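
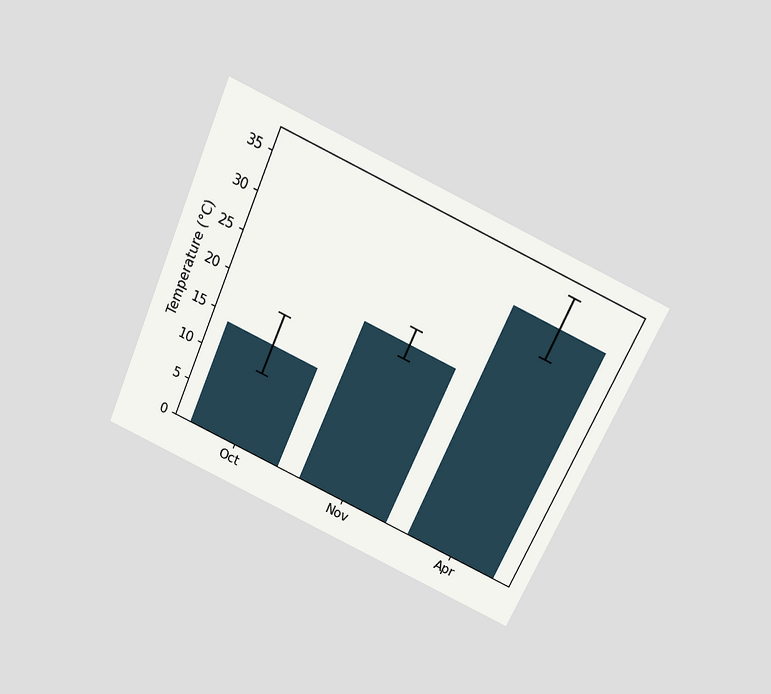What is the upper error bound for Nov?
24°C

The chart is tilted about 24° clockwise and viewed slightly from above. The Nov bar's upper whisker reaches 24°C.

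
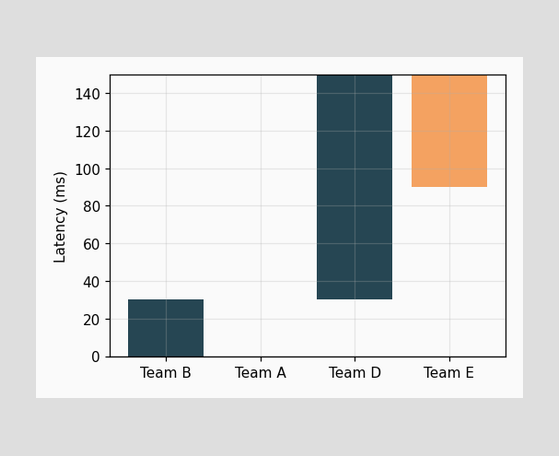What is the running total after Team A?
30ms

After Team A the running total reaches 30ms.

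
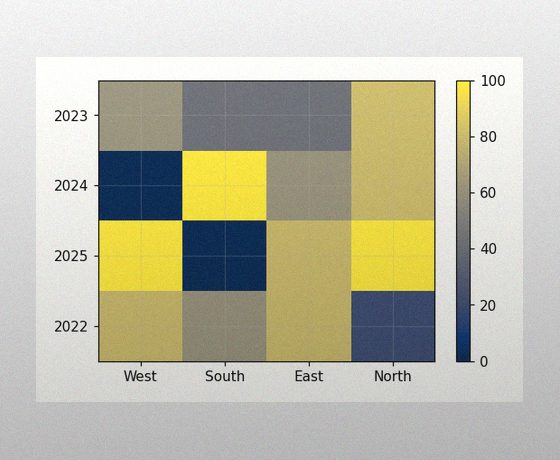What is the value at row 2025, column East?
80

The image has some photo noise and uneven lighting. Matching cell (2025, East) against the colorbar gives 80.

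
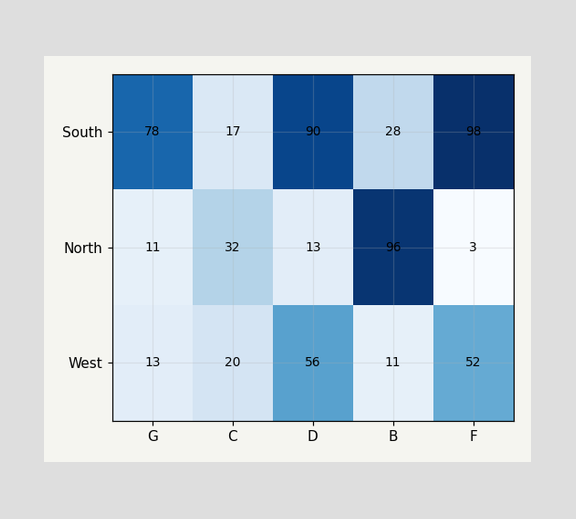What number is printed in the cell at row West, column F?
The (West, F) cell reads 52.

52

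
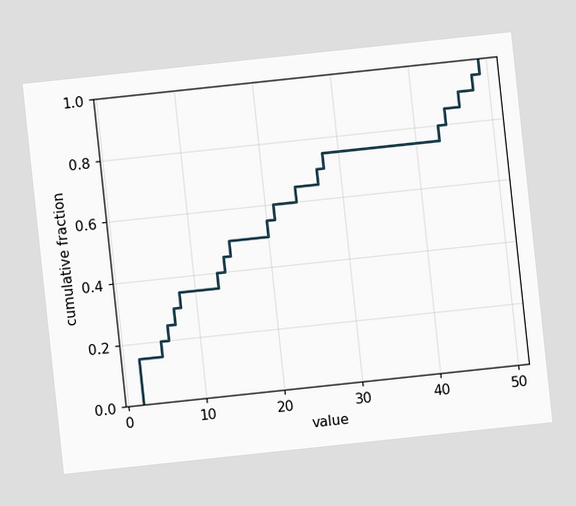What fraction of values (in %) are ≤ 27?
70%

The chart is tilted about 6° counter-clockwise. At x=27 the ECDF step is at 70%.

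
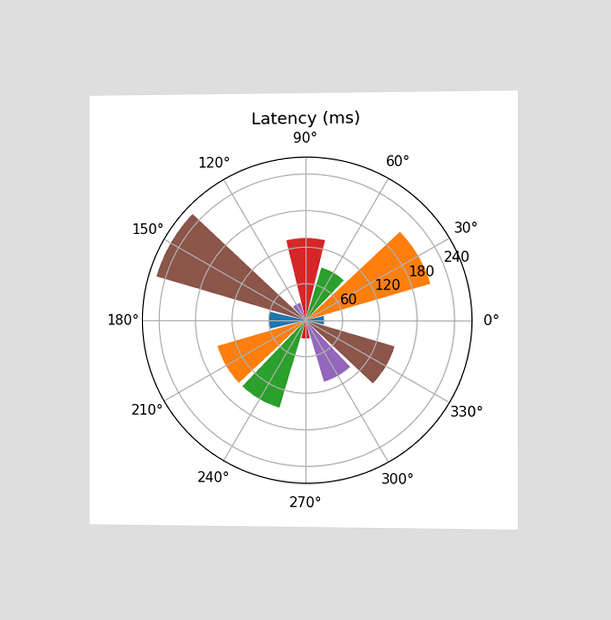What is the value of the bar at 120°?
30ms

The chart is viewed slightly from the right. The bar at 120° reaches 30ms on the radial axis.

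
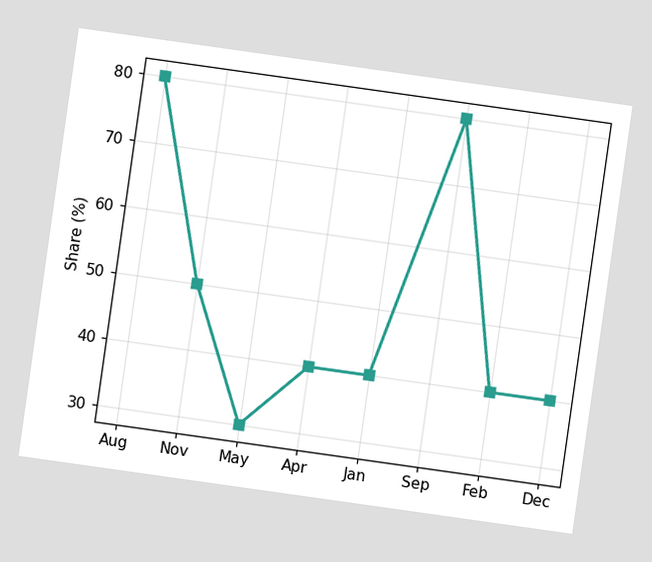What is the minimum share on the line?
The chart is tilted about 8° clockwise. The lowest point is at May, and reading across to the y-axis gives 30%.

30%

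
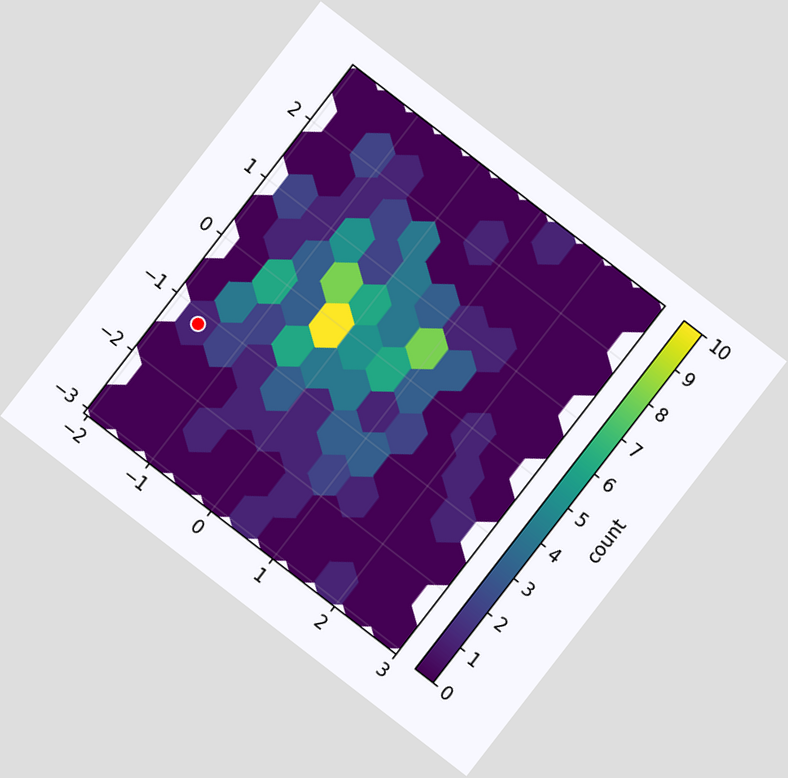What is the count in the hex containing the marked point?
The chart is tilted about 38° clockwise. The marked hex reads 1 on the colorbar.

1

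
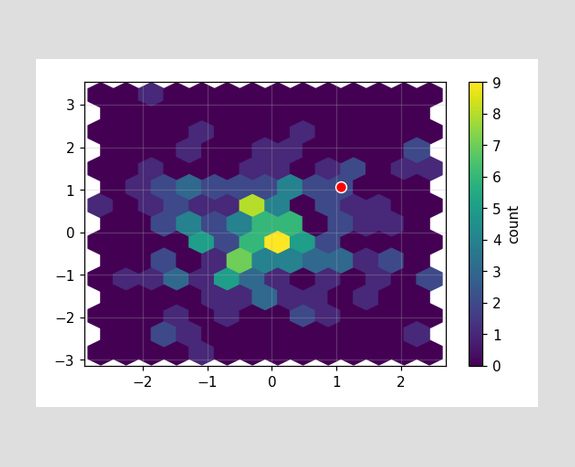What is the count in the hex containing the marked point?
The marked hex reads 2 on the colorbar.

2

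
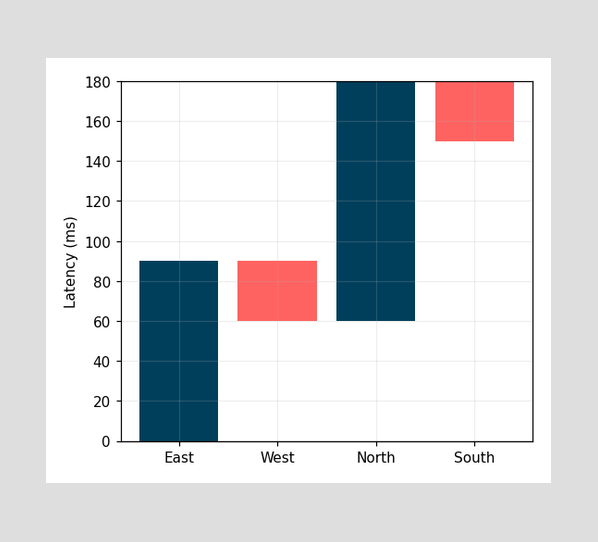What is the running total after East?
After East the running total reaches 90ms.

90ms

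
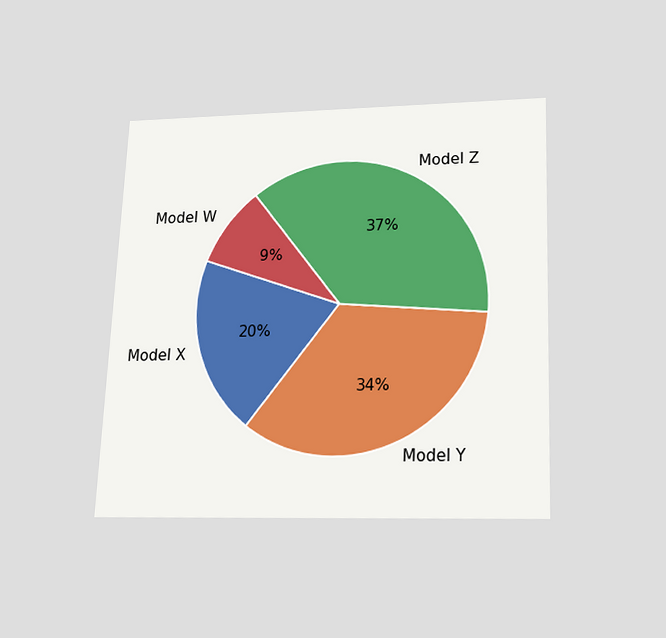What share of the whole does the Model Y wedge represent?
34%

The chart is tilted about 2° clockwise and viewed slightly from below. The Model Y slice takes up 34% of the pie.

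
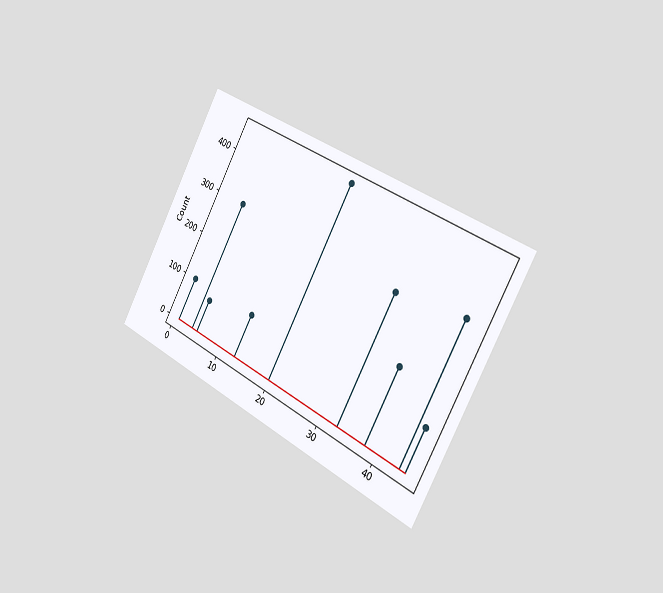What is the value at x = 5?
75

The chart is tilted about 28° clockwise and viewed slightly from the right. The stem at x=5 reaches 75.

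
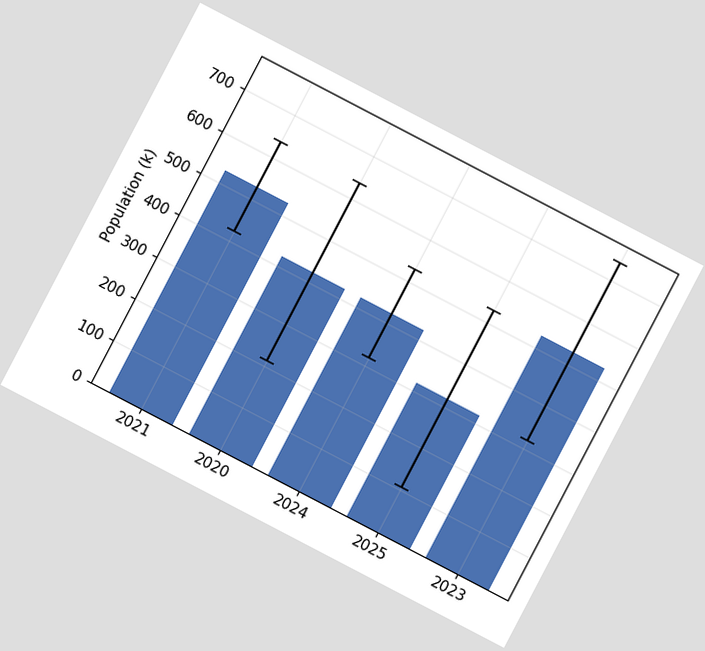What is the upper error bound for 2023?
The chart is tilted about 28° clockwise. The 2023 bar's upper whisker reaches 742k.

742k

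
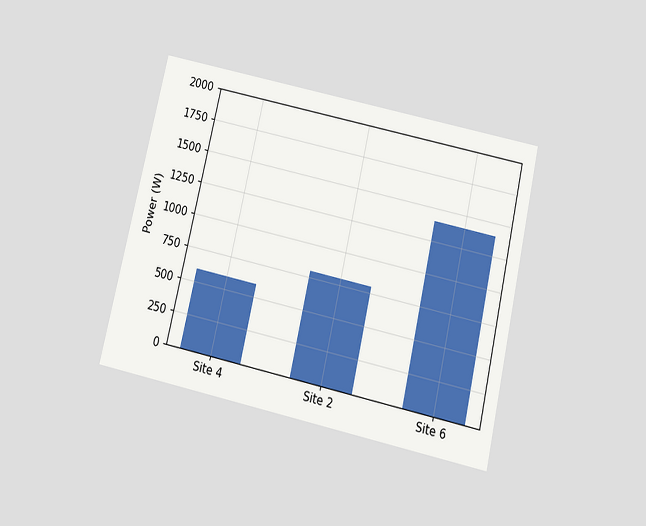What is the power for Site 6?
The chart is tilted about 13° clockwise and viewed slightly from below. Reading along the chart's y-axis, the Site 6 bar reaches 1400W.

1400W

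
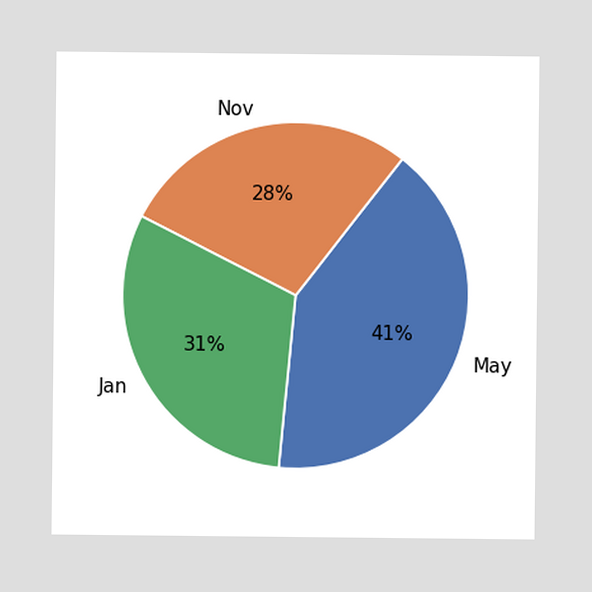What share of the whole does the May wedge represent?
The May slice takes up 41% of the pie.

41%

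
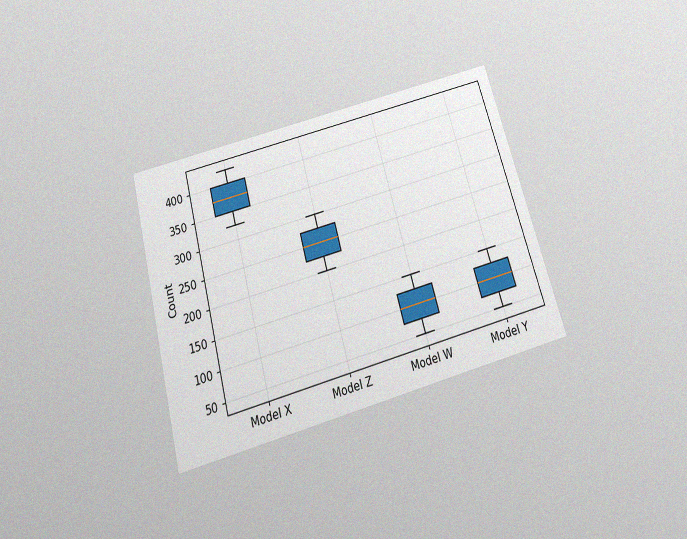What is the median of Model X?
375

The chart is tilted about 16° counter-clockwise and viewed slightly from below, with some photo noise. The median line in the Model X box sits at 375.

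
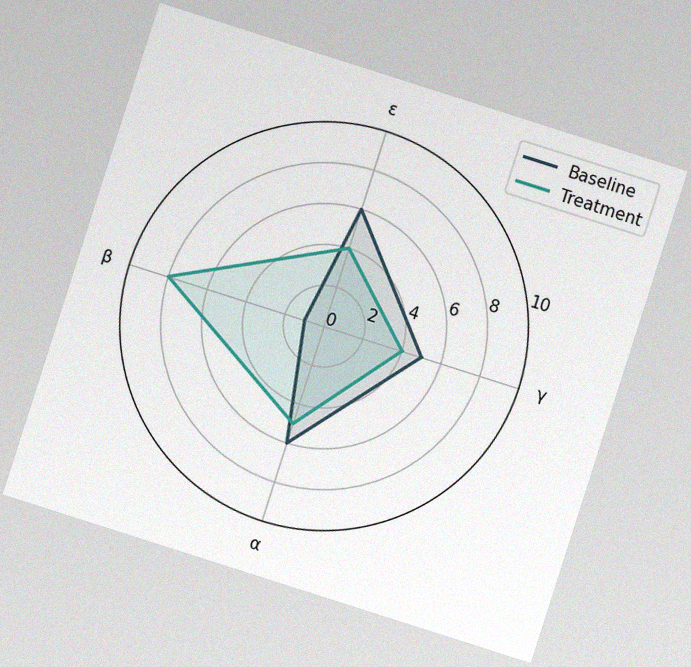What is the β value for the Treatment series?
The chart is tilted about 18° clockwise, with some photo noise. On the β axis, Treatment reaches 8.

8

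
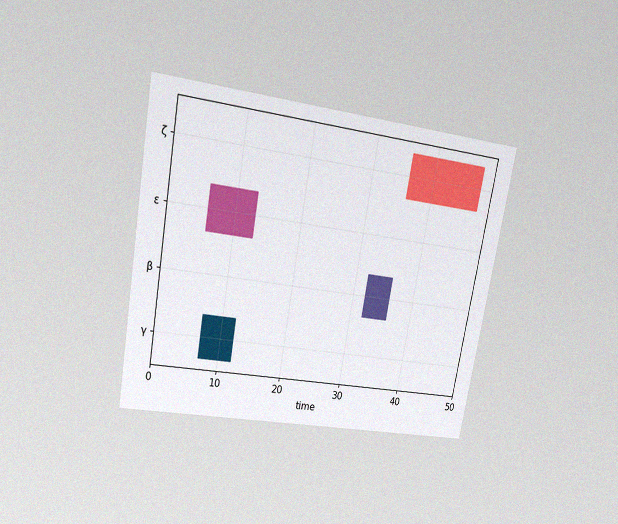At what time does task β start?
32

The chart is tilted about 10° clockwise and viewed at a slight angle, with some photo noise. The β bar begins at t=32.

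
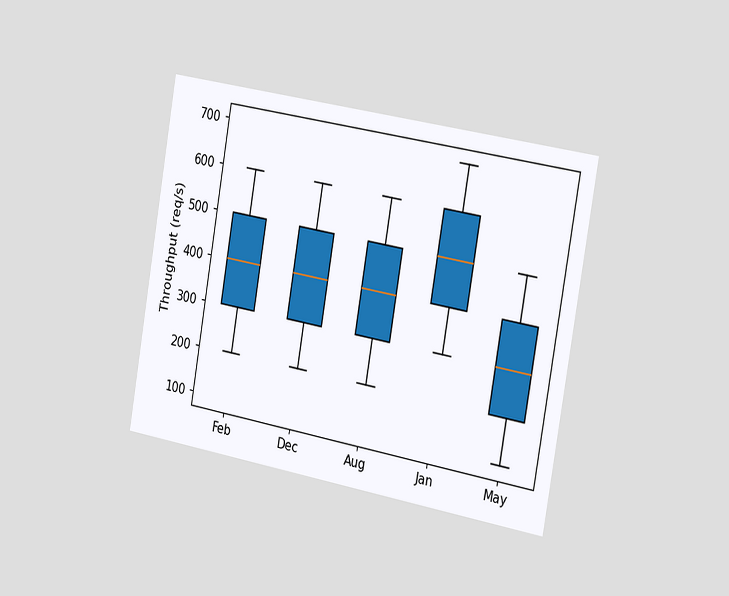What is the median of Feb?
400req/s

The chart is tilted about 10° clockwise and viewed slightly from the right. The median line in the Feb box sits at 400req/s.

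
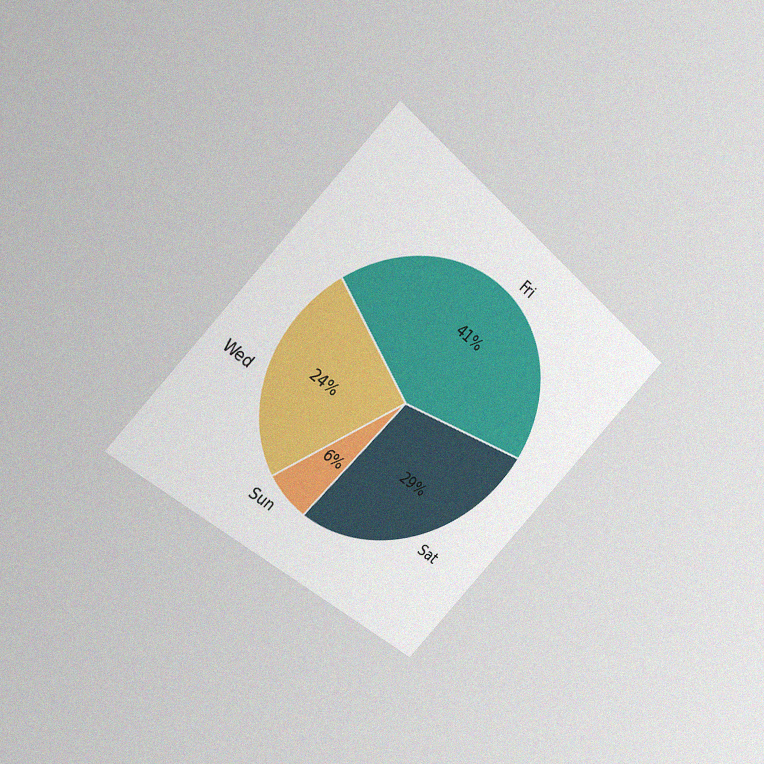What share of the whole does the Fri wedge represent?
The chart is tilted about 44° clockwise and viewed at a slight angle, with some photo noise. The Fri slice takes up 41% of the pie.

41%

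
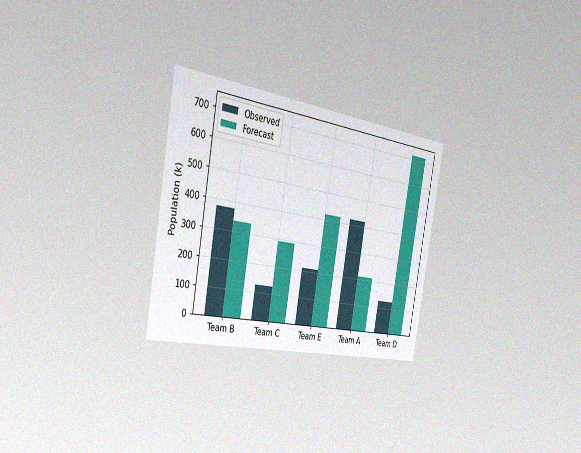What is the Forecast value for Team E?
420k

The chart is tilted about 10° clockwise and viewed slightly from the left, with some photo noise. The Forecast bar at Team E reaches 420k on the y-axis.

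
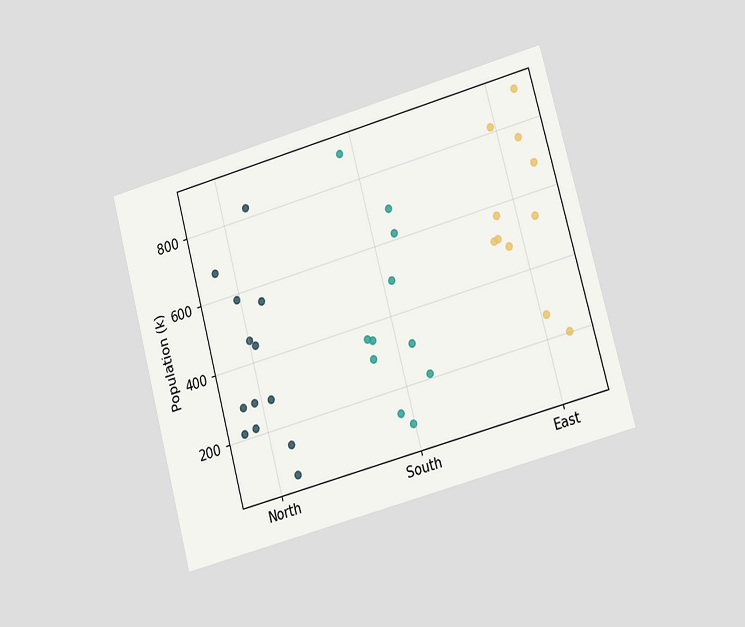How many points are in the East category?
The chart is tilted about 15° counter-clockwise and viewed at a slight angle. Counting the markers in the East column gives 11.

11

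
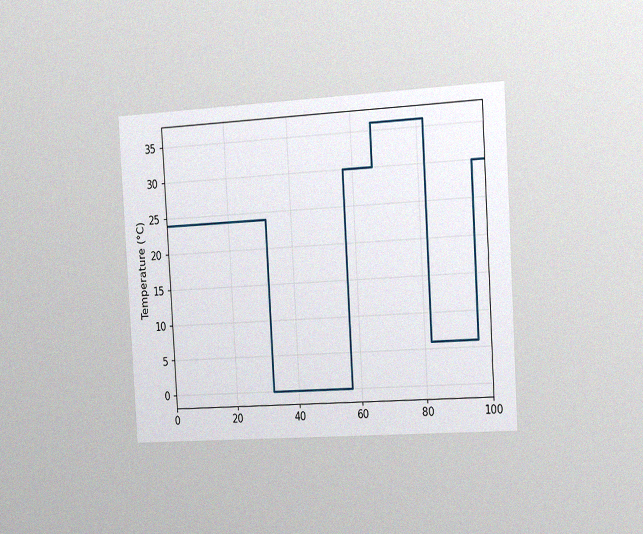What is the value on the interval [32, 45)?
0°C

The chart is tilted about 3° counter-clockwise and viewed slightly from the right, with some photo noise. On [32, 45) the step sits at 0°C.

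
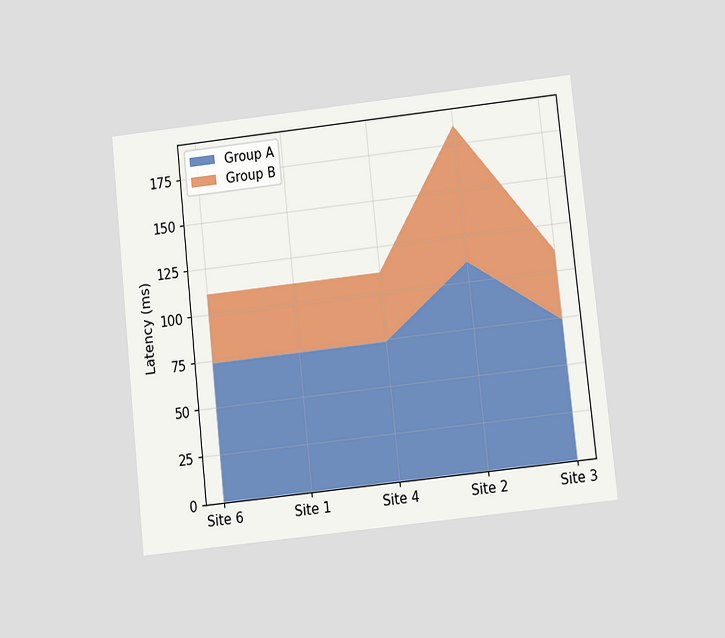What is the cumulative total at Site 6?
The chart is tilted about 6° counter-clockwise and viewed at a slight angle. The stacked total at Site 6 reaches 111ms.

111ms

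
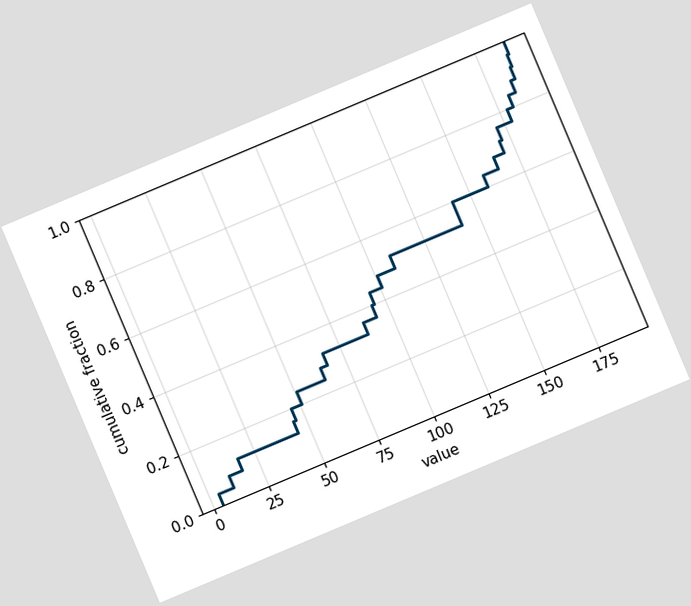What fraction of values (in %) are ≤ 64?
The chart is tilted about 23° counter-clockwise. At x=64 the ECDF step is at 28%.

28%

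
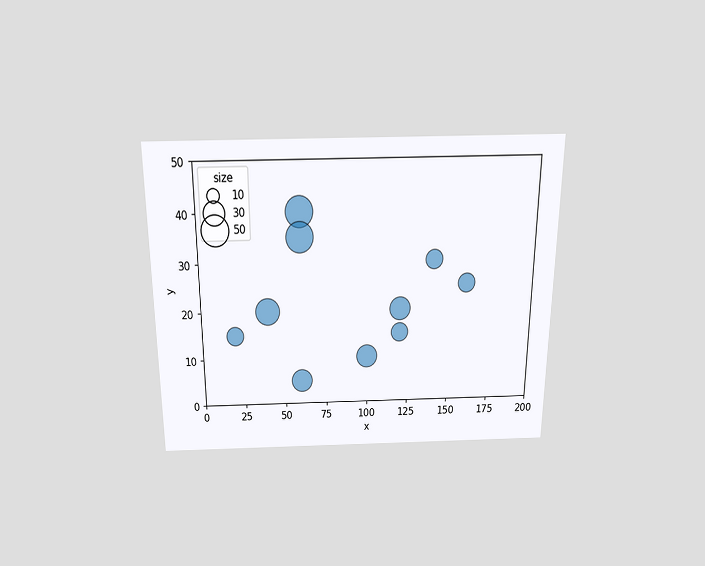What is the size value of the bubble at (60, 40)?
50

The chart is viewed slightly from above. Matching the bubble at (60, 40) against the size legend gives 50.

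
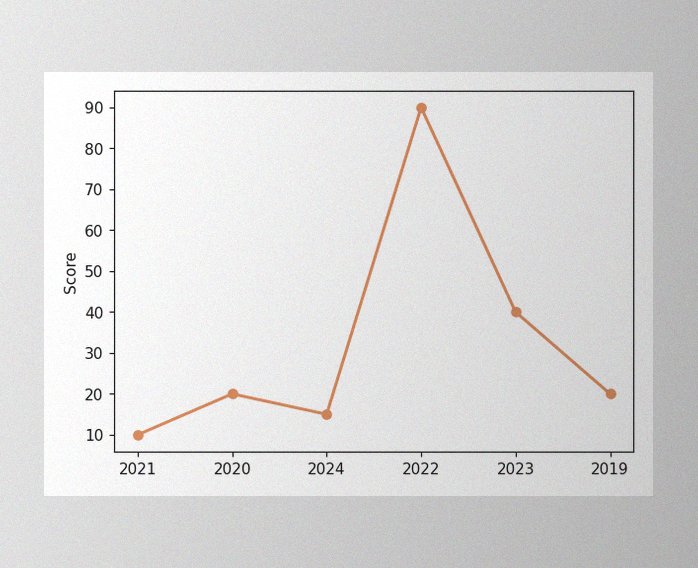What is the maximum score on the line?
The image has some photo noise and uneven lighting. The highest point is at 2022, and reading across to the y-axis gives 90.

90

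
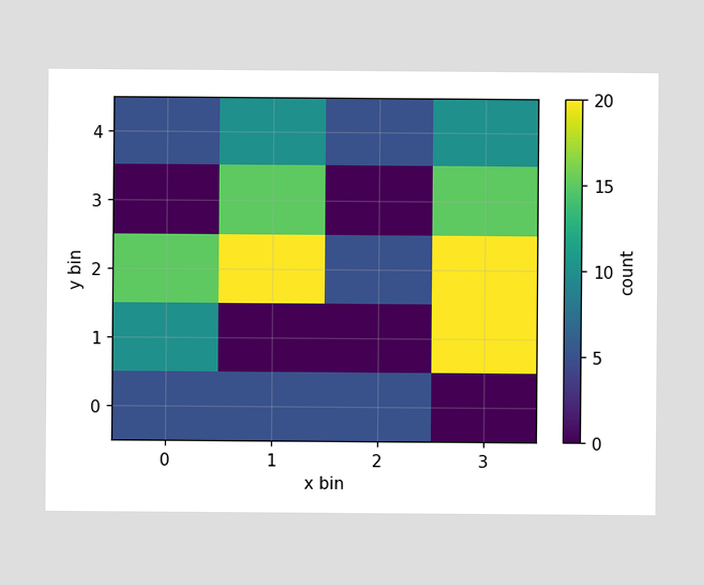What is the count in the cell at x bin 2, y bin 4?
5

Matching the cell (2, 4) against the colorbar gives 5.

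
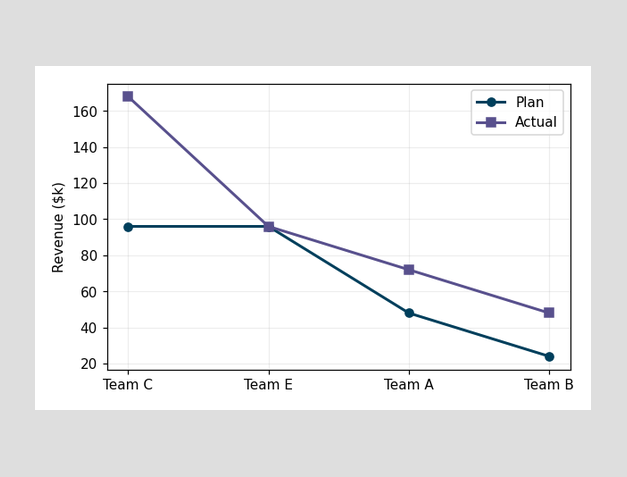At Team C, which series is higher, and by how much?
At Team C, Actual sits above the other line by $72k.

Actual, by $72k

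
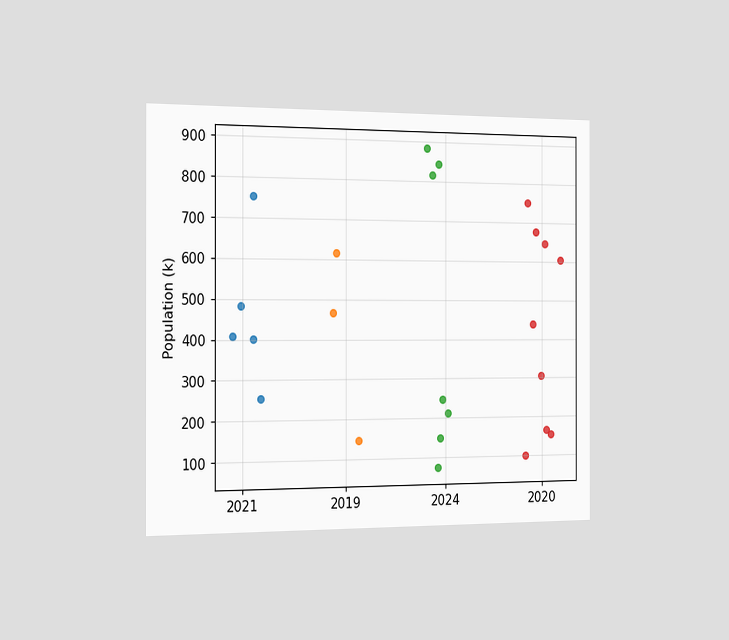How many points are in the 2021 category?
The chart is viewed slightly from the left. Counting the markers in the 2021 column gives 5.

5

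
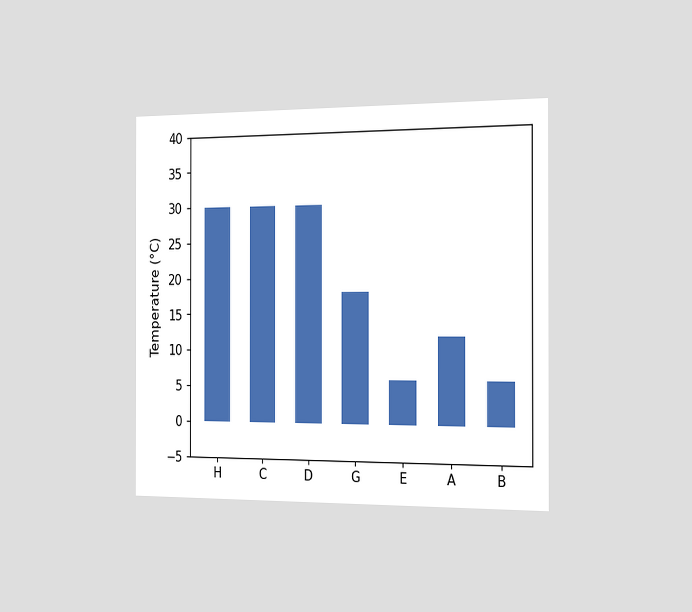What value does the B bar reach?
6°C

The chart is viewed slightly from the right. Reading along the chart's y-axis, the B bar reaches 6°C.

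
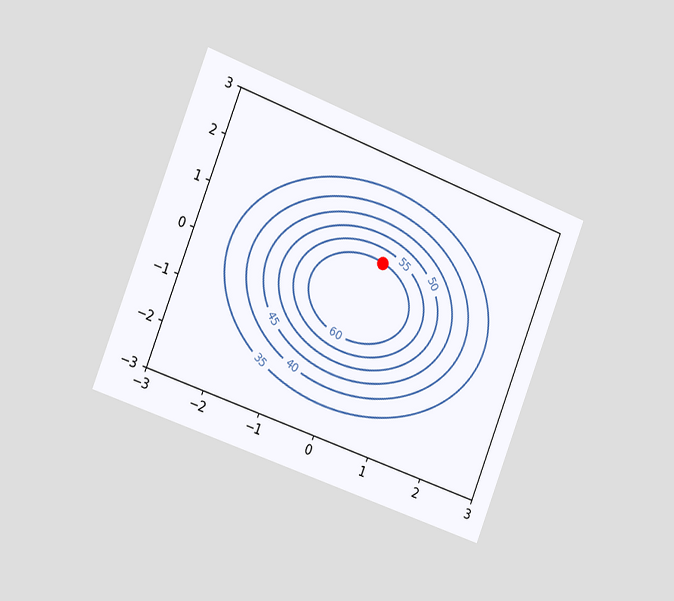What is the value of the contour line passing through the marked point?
The chart is tilted about 21° clockwise and viewed slightly from the left. The marked point sits on the contour labelled 60.

60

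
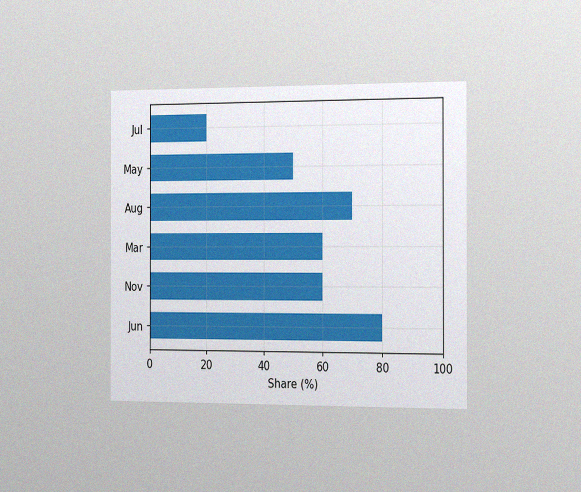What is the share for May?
The chart is viewed slightly from the right, with some photo noise. Reading along the chart's x-axis, the May bar reaches 50%.

50%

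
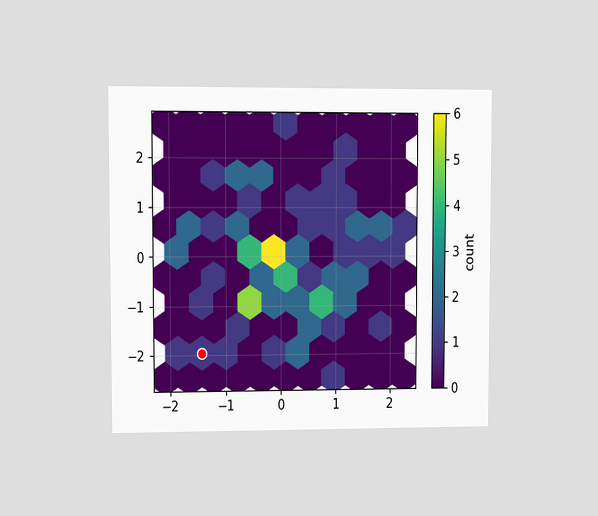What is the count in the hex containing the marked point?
1

The chart is viewed at a slight angle. The marked hex reads 1 on the colorbar.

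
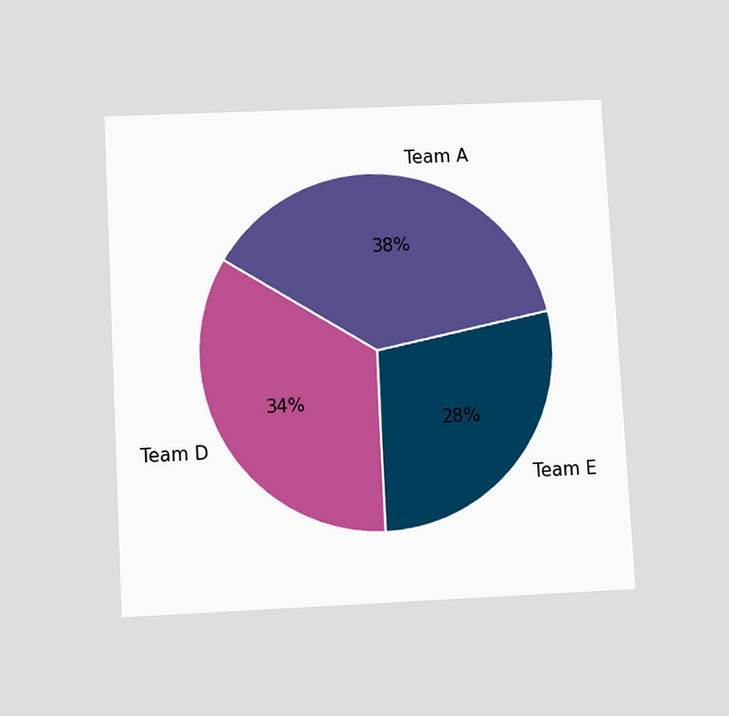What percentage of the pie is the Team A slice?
The chart is tilted about 3° counter-clockwise and viewed slightly from below. The Team A slice takes up 38% of the pie.

38%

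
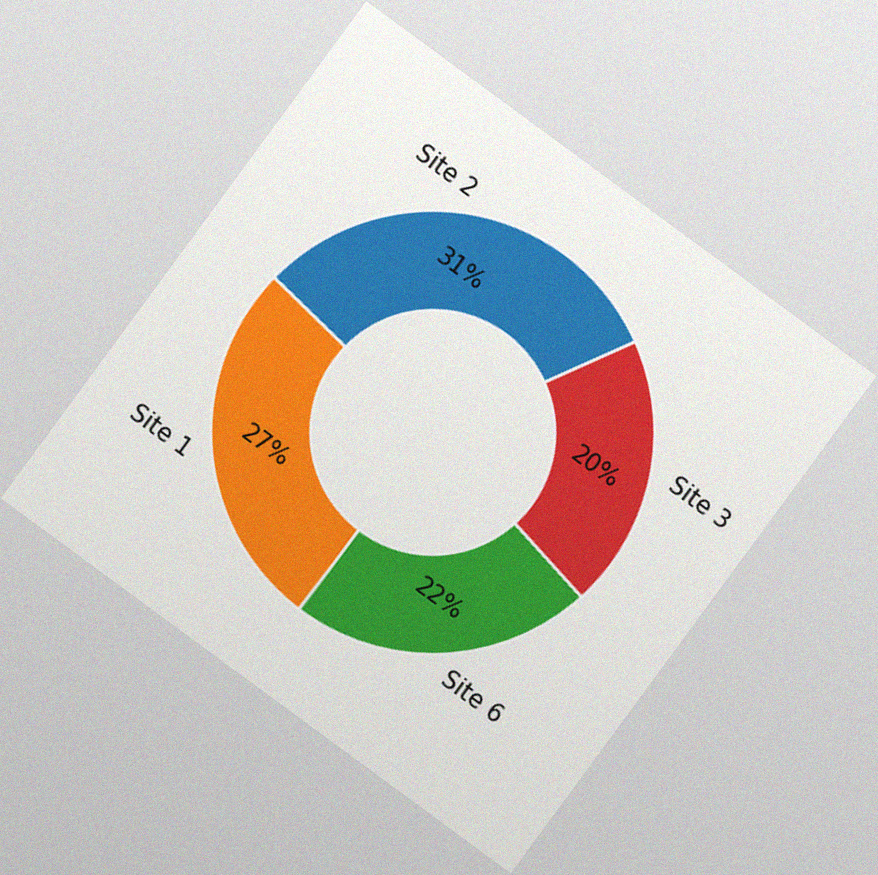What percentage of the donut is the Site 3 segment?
The chart is tilted about 36° clockwise, with some photo noise. The Site 3 segment takes up 20% of the ring.

20%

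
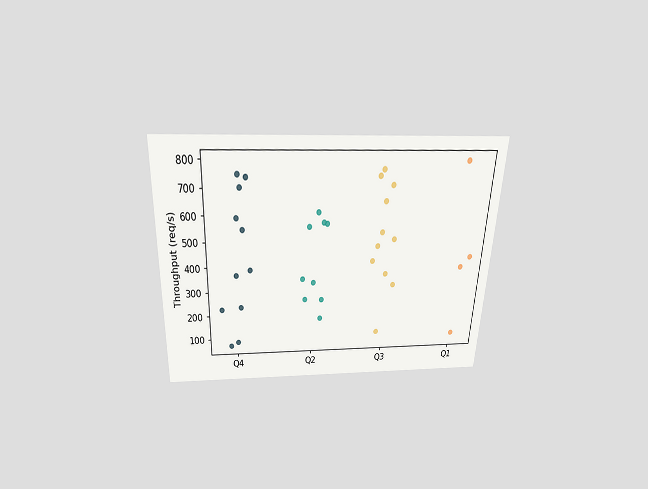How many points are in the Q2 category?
The chart is tilted about 3° clockwise and viewed slightly from above. Counting the markers in the Q2 column gives 9.

9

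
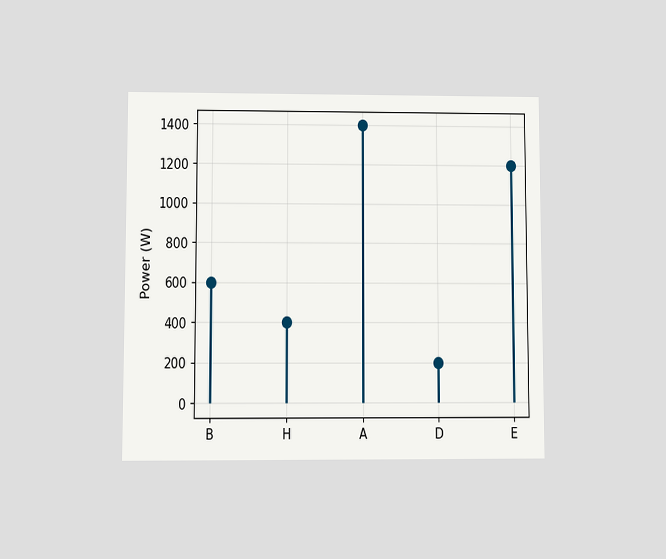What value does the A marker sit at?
The chart is viewed at a slight angle. The A marker sits at 1400W.

1400W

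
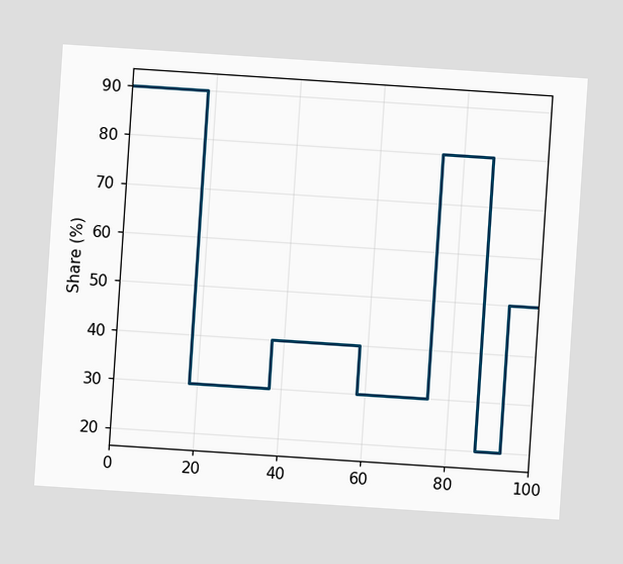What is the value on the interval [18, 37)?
30%

The chart is tilted about 4° clockwise. On [18, 37) the step sits at 30%.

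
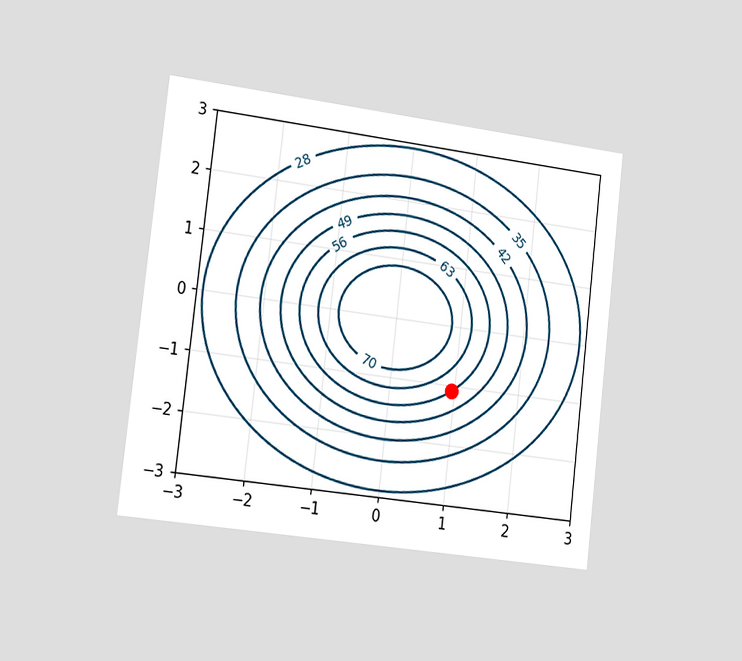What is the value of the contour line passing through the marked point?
The chart is tilted about 7° clockwise and viewed slightly from the left. The marked point sits on the contour labelled 56.

56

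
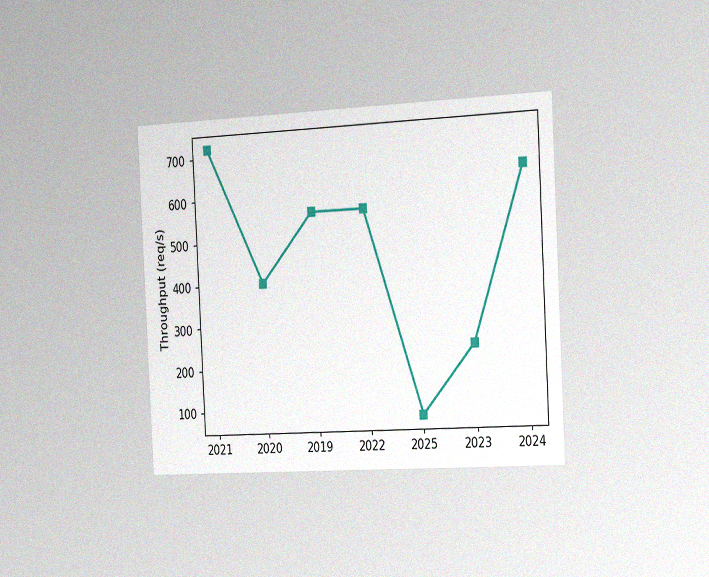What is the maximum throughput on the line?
720req/s

The chart is tilted about 3° counter-clockwise and viewed slightly from the right, with some photo noise. The highest point is at 2021, and reading across to the y-axis gives 720req/s.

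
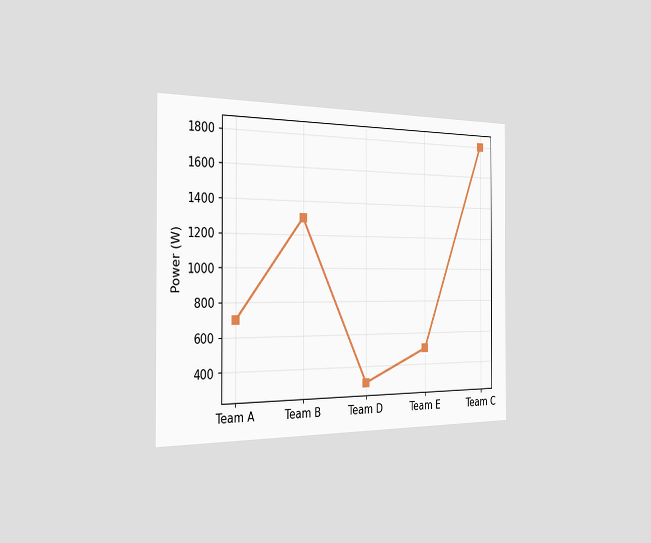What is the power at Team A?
700W

The chart is viewed slightly from the left. At Team A, the line is at 700W.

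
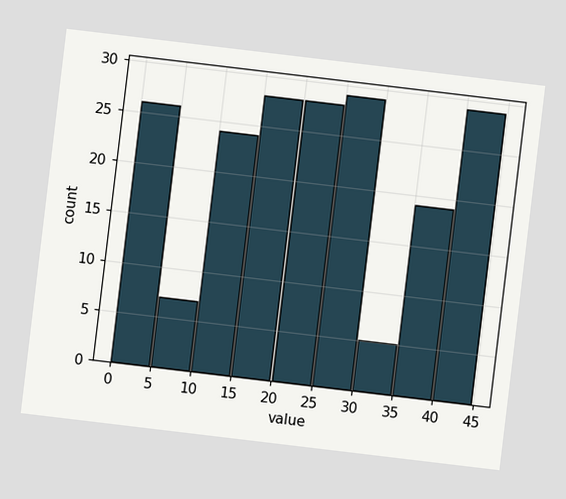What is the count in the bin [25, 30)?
The chart is tilted about 7° clockwise. The [25, 30) bin has height 29.

29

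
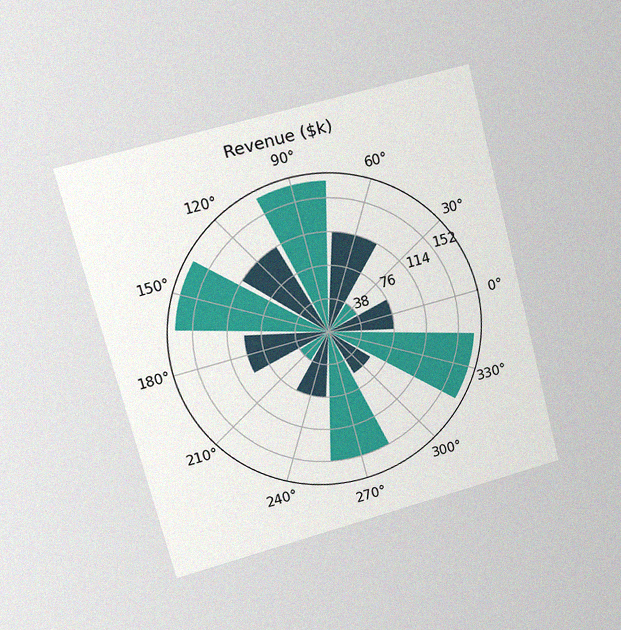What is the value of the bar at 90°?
$171k

The chart is tilted about 15° counter-clockwise and viewed at a slight angle, with some photo noise. The bar at 90° reaches $171k on the radial axis.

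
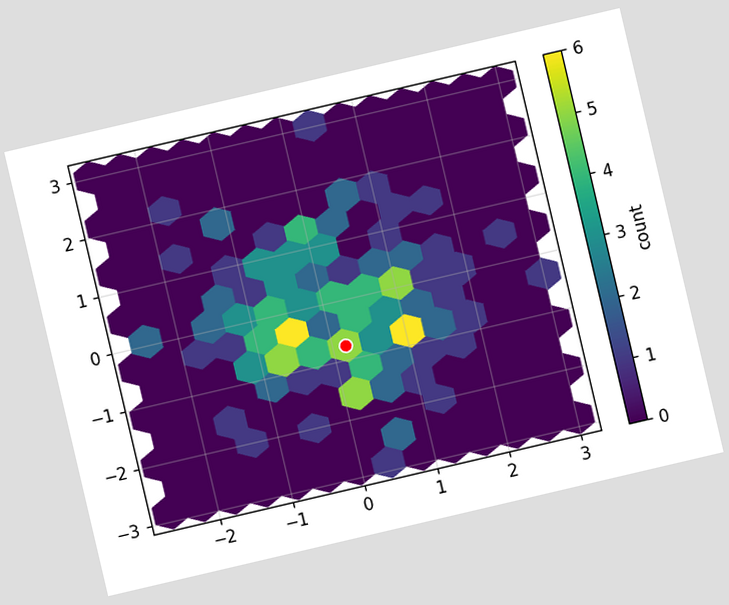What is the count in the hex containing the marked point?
The chart is tilted about 13° counter-clockwise. The marked hex reads 5 on the colorbar.

5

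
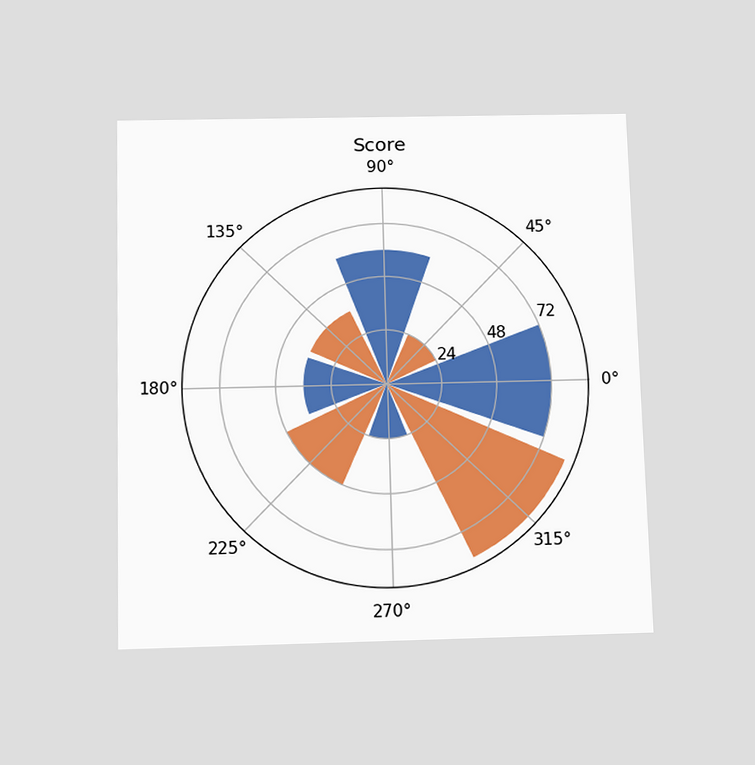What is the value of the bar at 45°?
24

The chart is viewed slightly from below. The bar at 45° reaches 24 on the radial axis.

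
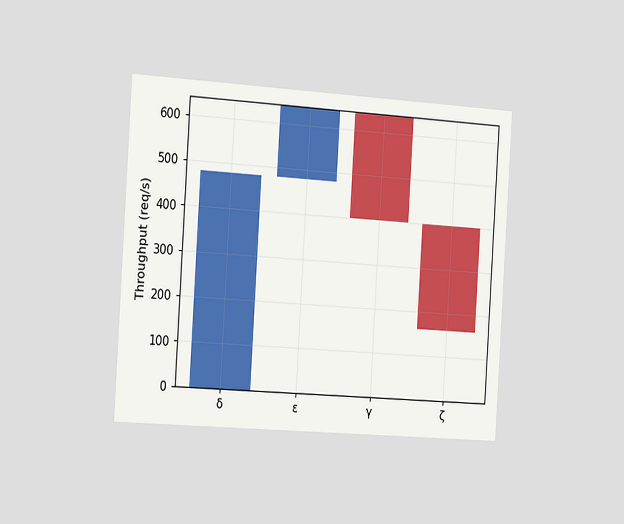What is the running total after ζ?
160req/s

The chart is tilted about 4° clockwise and viewed slightly from the left. After ζ the running total reaches 160req/s.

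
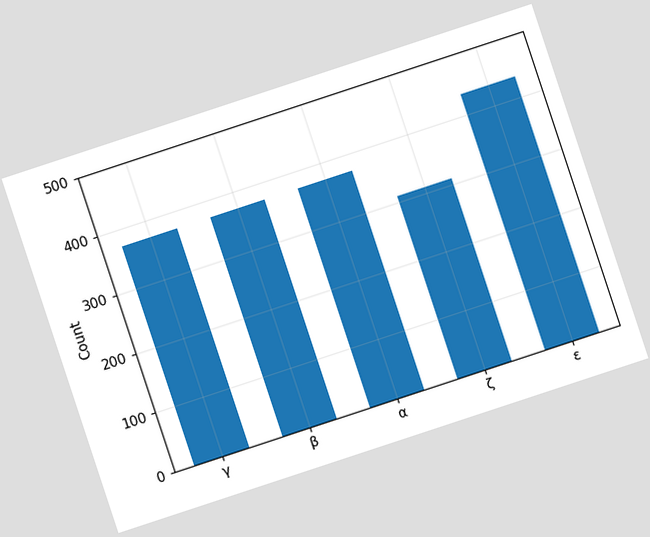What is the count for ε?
The chart is tilted about 18° counter-clockwise. Reading along the chart's y-axis, the ε bar reaches 434.

434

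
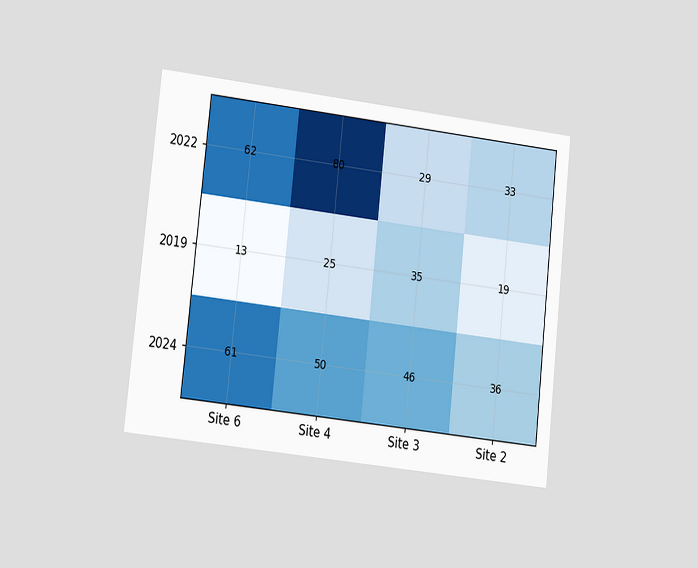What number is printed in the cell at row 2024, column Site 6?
The chart is tilted about 6° clockwise and viewed at a slight angle. The (2024, Site 6) cell reads 61.

61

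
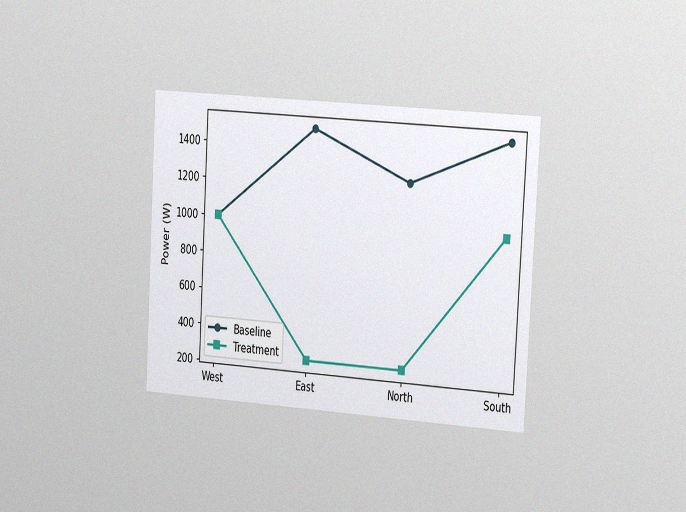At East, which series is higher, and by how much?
Baseline, by 1250W

The chart is tilted about 3° clockwise and viewed slightly from the right, with some photo noise. At East, Baseline sits above the other line by 1250W.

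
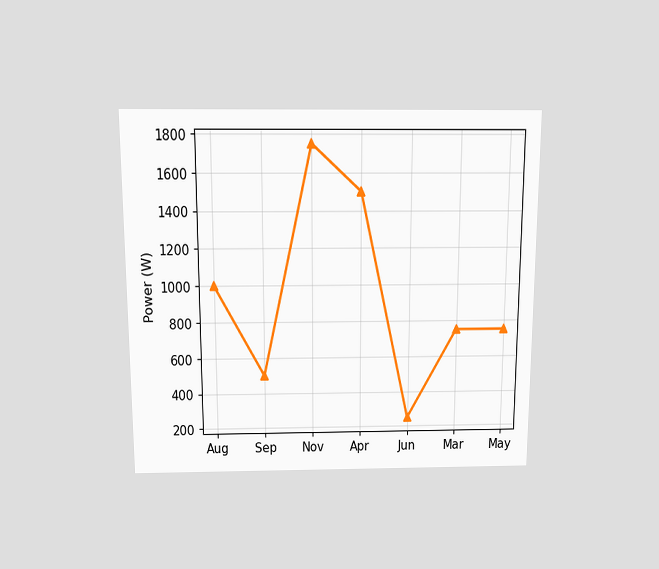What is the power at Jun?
The chart is viewed slightly from above. At Jun, the line is at 250W.

250W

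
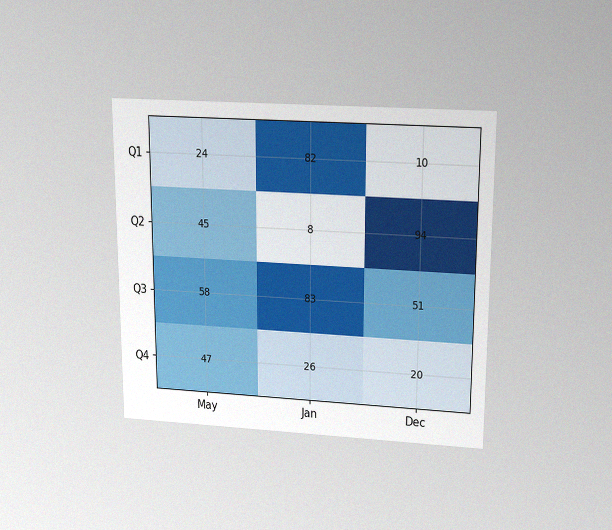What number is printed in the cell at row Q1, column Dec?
10

The chart is viewed slightly from above, with some photo noise. The (Q1, Dec) cell reads 10.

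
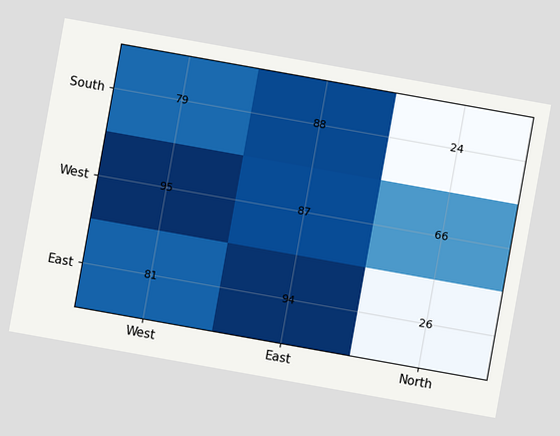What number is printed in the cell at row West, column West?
The chart is tilted about 10° clockwise. The (West, West) cell reads 95.

95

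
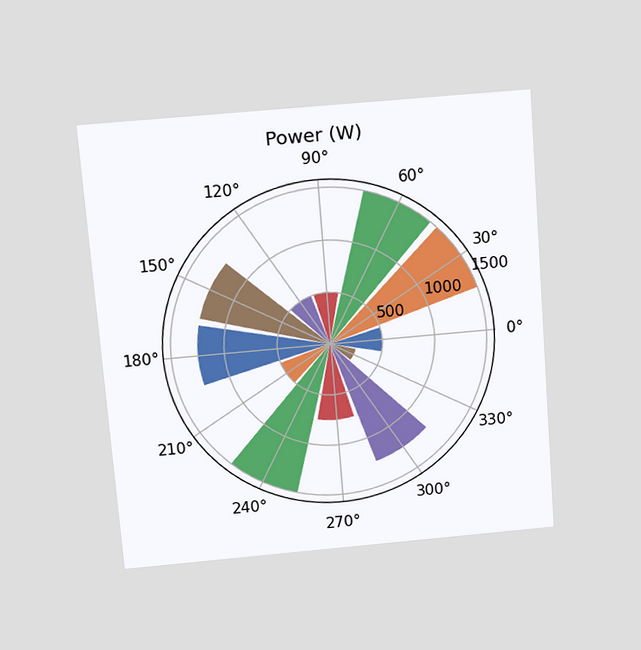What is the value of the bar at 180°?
The chart is tilted about 4° counter-clockwise and viewed slightly from above. The bar at 180° reaches 1250W on the radial axis.

1250W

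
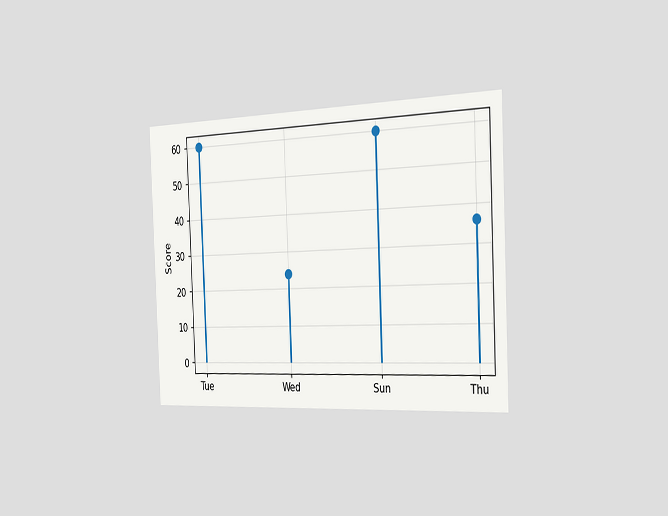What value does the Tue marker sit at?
60

The chart is tilted about 2° counter-clockwise and viewed slightly from the right. The Tue marker sits at 60.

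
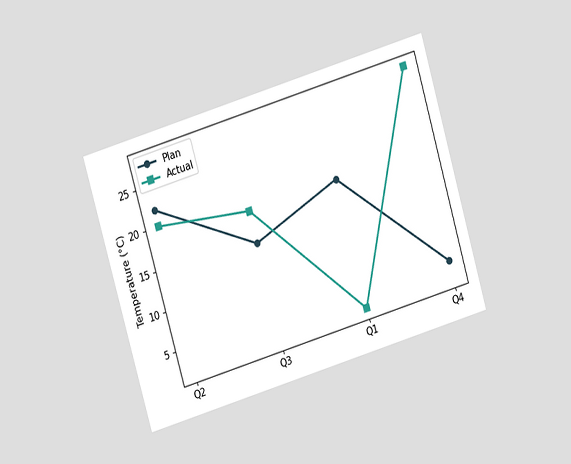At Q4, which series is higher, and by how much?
The chart is tilted about 17° counter-clockwise and viewed at a slight angle. At Q4, Actual sits above the other line by 24°C.

Actual, by 24°C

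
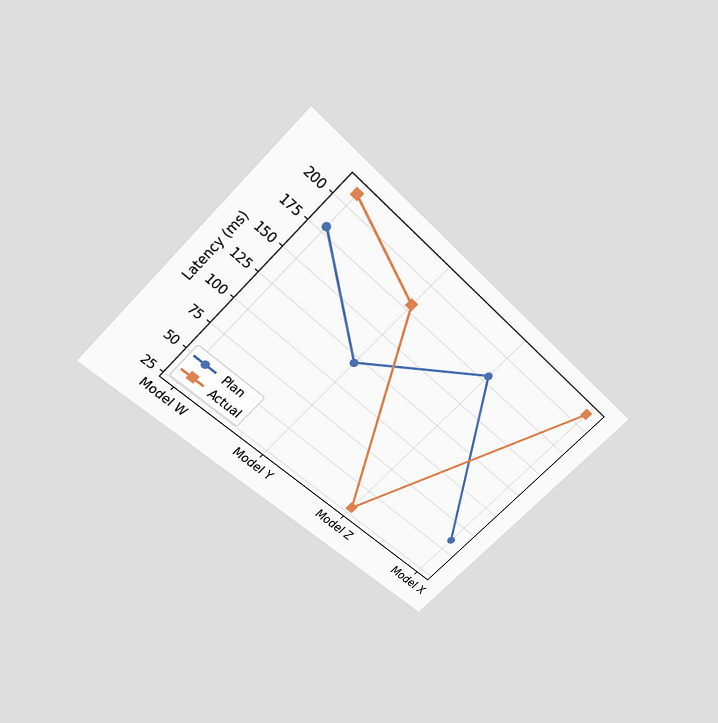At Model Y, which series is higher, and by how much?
The chart is tilted about 45° clockwise and viewed slightly from above. At Model Y, Actual sits above the other line by 60ms.

Actual, by 60ms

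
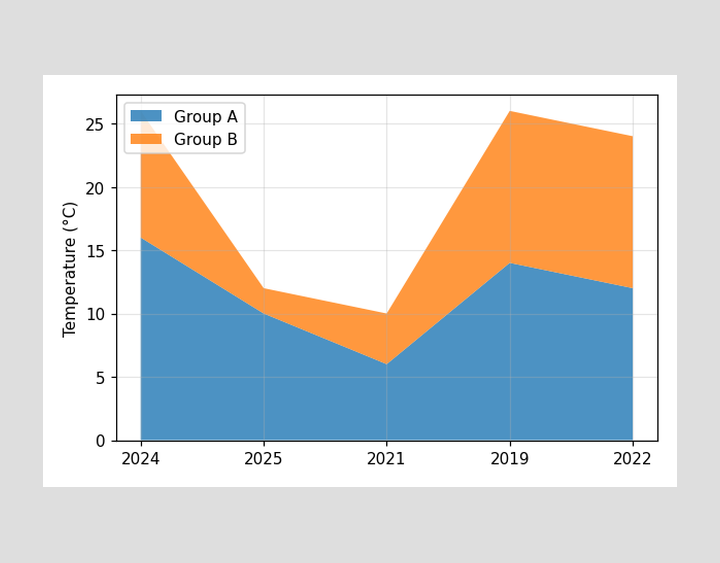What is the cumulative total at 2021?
The stacked total at 2021 reaches 10°C.

10°C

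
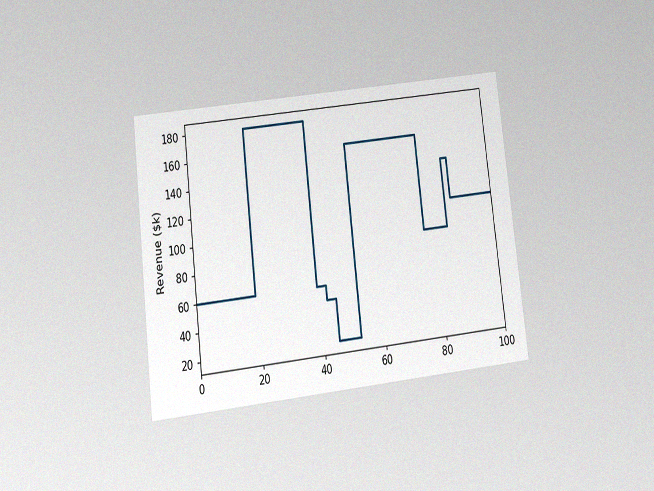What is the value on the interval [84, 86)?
The chart is tilted about 7° counter-clockwise and viewed at a slight angle, with some photo noise. On [84, 86) the step sits at $140k.

$140k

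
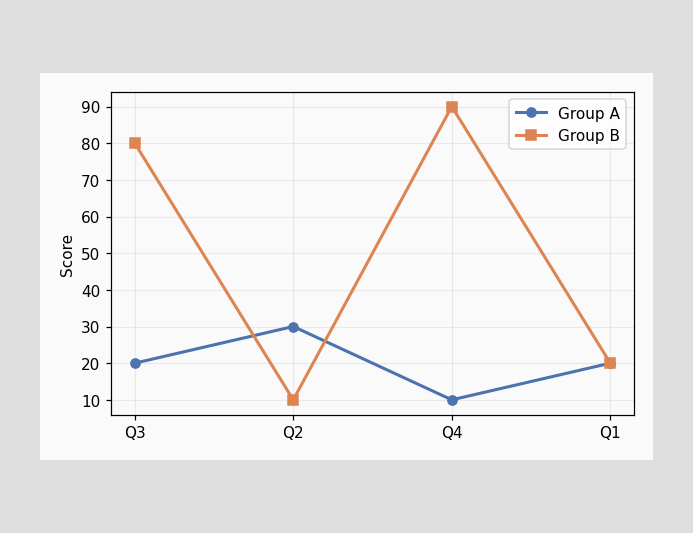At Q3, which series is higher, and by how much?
Group B, by 60

At Q3, Group B sits above the other line by 60.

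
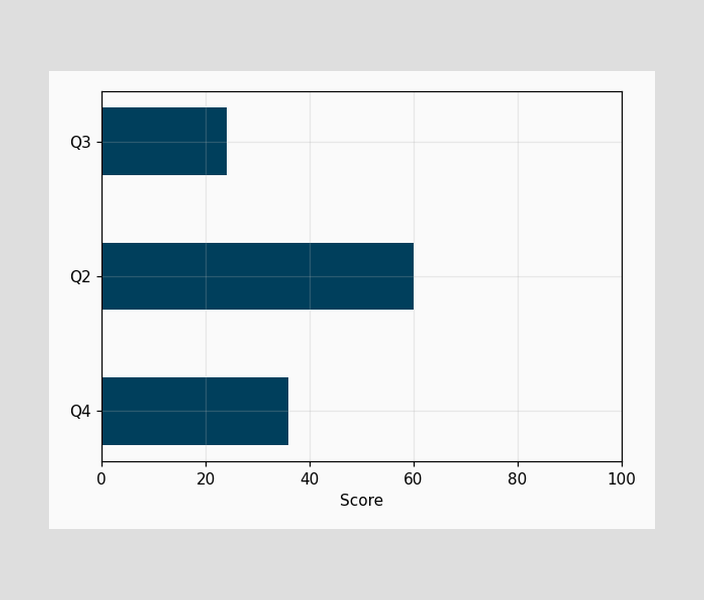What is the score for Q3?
Reading along the chart's x-axis, the Q3 bar reaches 24.

24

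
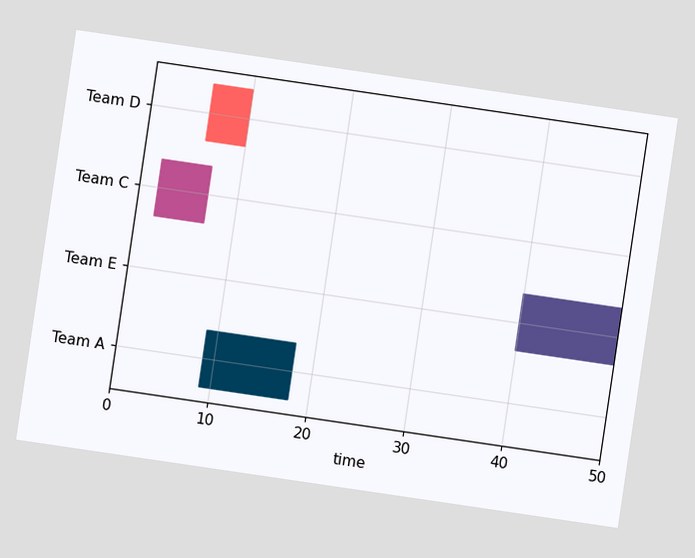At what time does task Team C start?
2

The chart is tilted about 8° clockwise. The Team C bar begins at t=2.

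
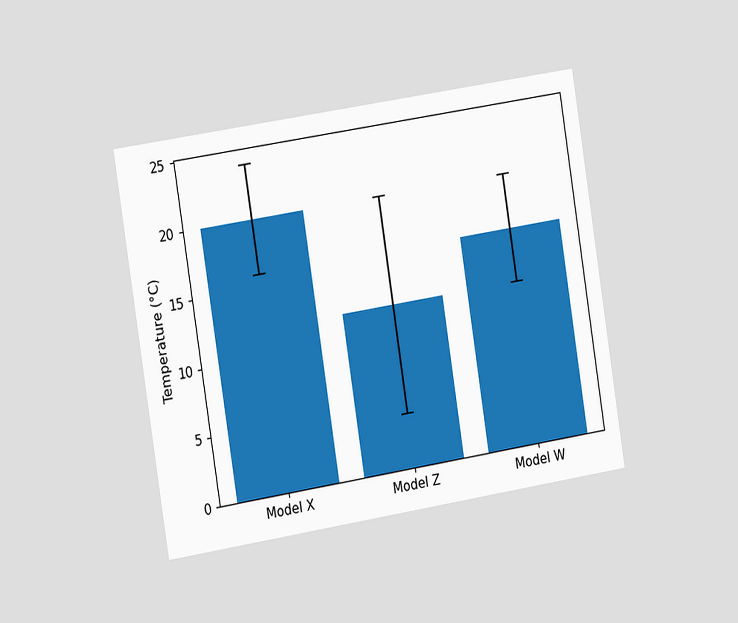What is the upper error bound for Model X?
The chart is tilted about 9° counter-clockwise and viewed slightly from the left. The Model X bar's upper whisker reaches 24°C.

24°C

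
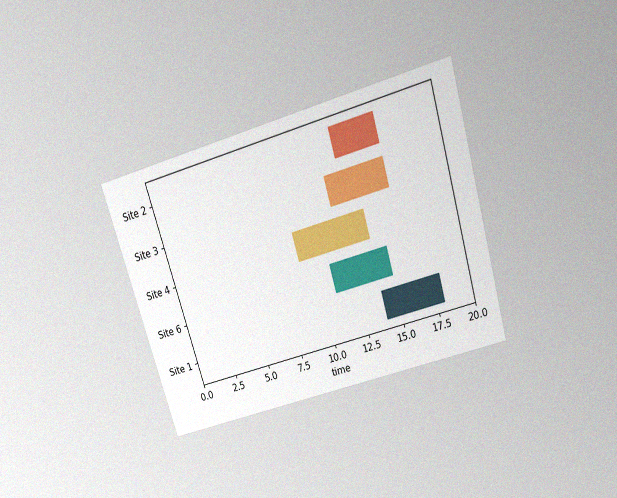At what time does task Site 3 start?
12

The chart is tilted about 17° counter-clockwise and viewed slightly from above, with some photo noise. The Site 3 bar begins at t=12.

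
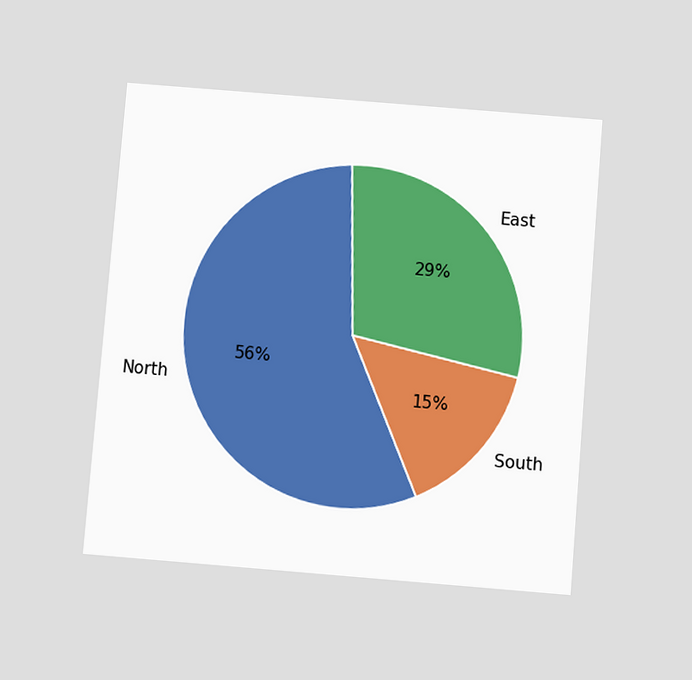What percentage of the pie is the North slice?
The chart is tilted about 5° clockwise and viewed slightly from below. The North slice takes up 56% of the pie.

56%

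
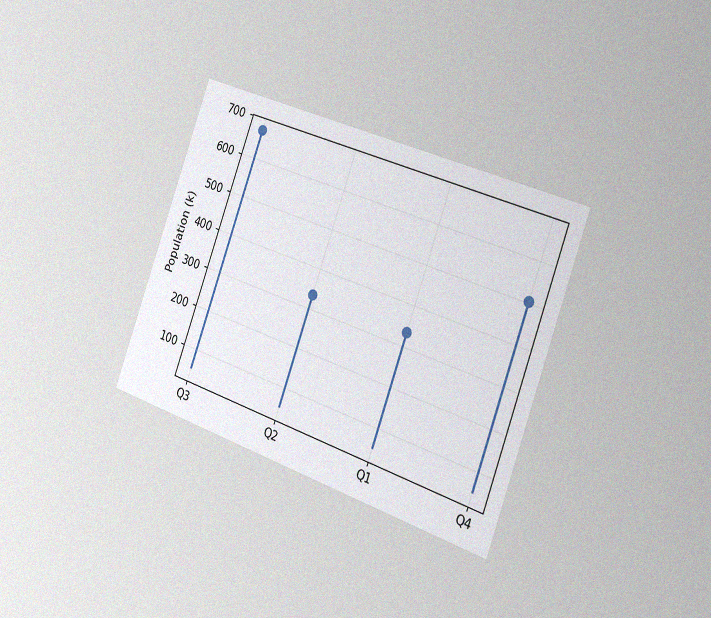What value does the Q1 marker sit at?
336k

The chart is tilted about 20° clockwise and viewed slightly from the right, with some photo noise. The Q1 marker sits at 336k.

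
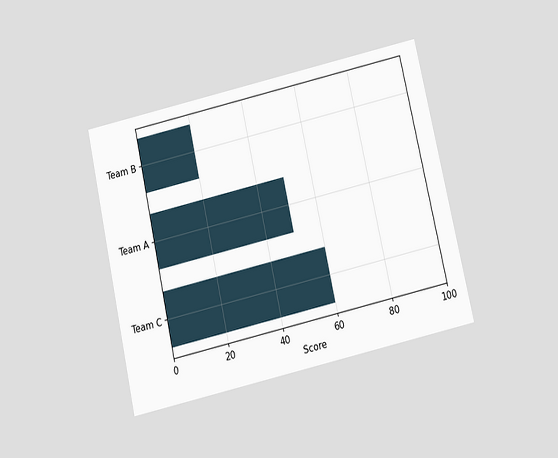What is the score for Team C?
The chart is tilted about 13° counter-clockwise and viewed slightly from below. Reading along the chart's x-axis, the Team C bar reaches 60.

60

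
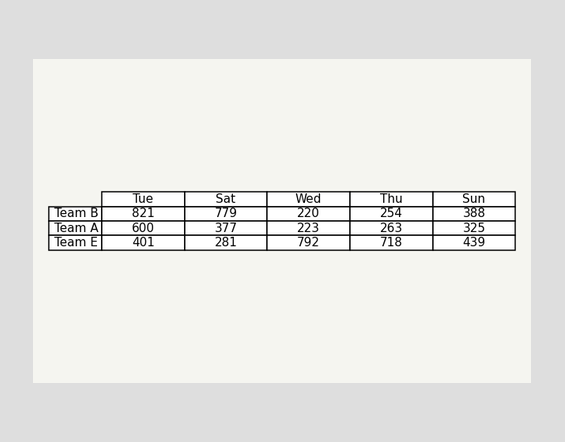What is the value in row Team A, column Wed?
223

The (Team A, Wed) cell reads 223.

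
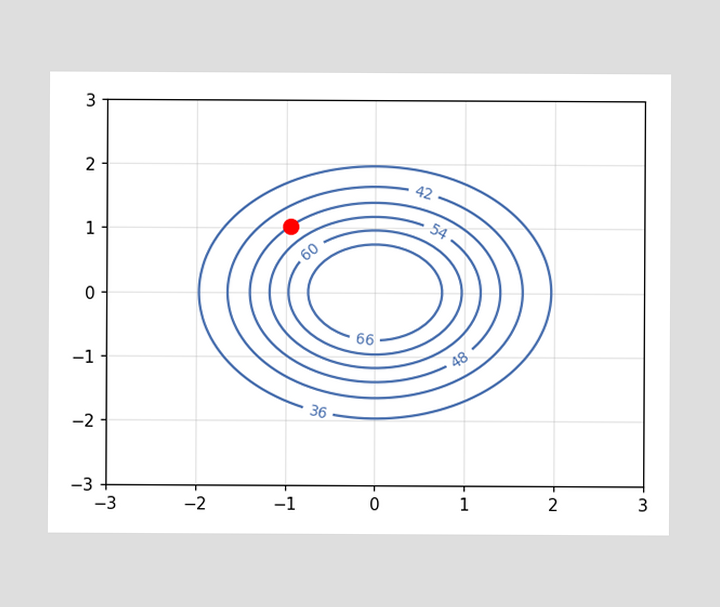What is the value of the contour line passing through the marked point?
48

The marked point sits on the contour labelled 48.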